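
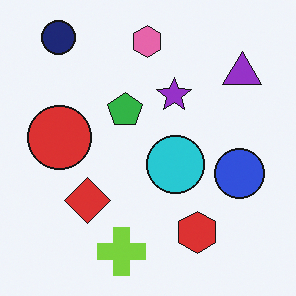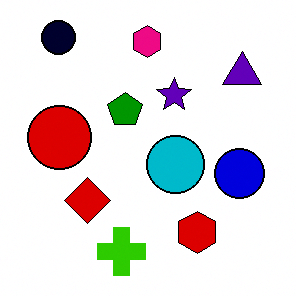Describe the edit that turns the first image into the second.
Given much higher contrast.

Tones are pushed away from mid-grey across the whole image — a global contrast change.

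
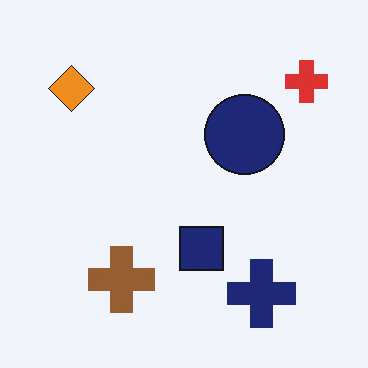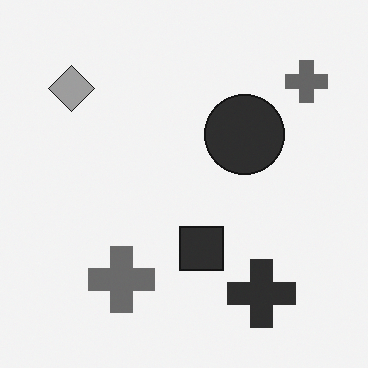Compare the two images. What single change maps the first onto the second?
The transformation is: converted to grayscale.

All color is removed — every shape is now a shade of grey.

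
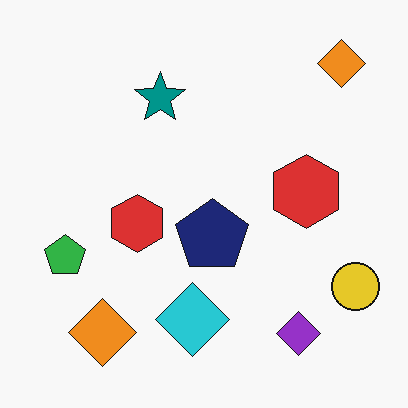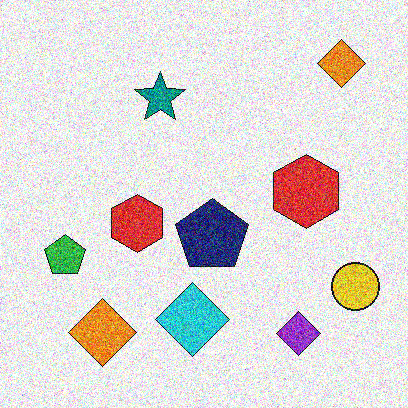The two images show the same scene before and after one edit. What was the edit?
Degraded with strong gaussian noise.

Random speckle covers the whole image, including the flat background.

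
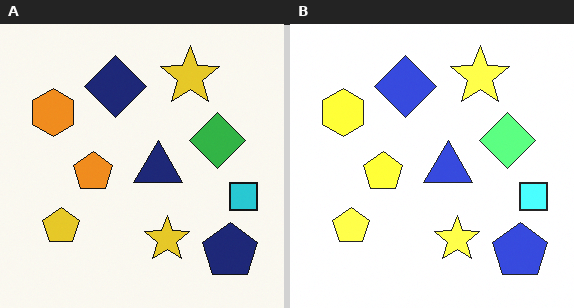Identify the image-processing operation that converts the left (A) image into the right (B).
The right (B) image is the left (A) substantially brightened.

Every pixel — background and shapes alike — is uniformly brightened.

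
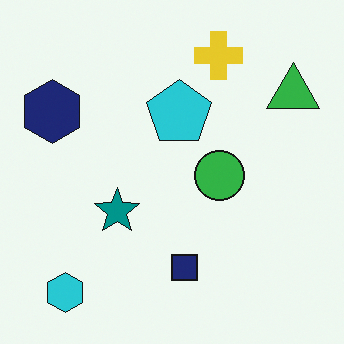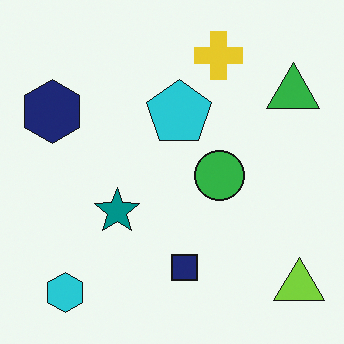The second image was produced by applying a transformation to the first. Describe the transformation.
The transformation is: overlaid with an additional lime triangle.

A lime triangle appears in the second image that is absent from the first.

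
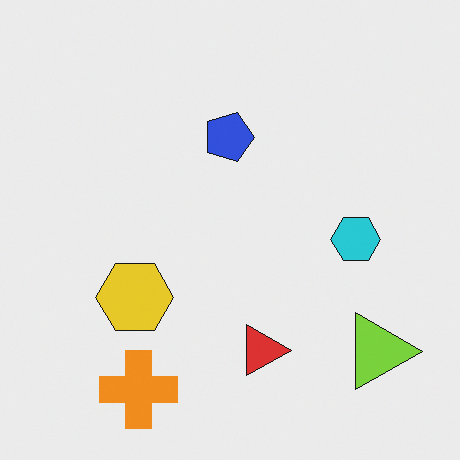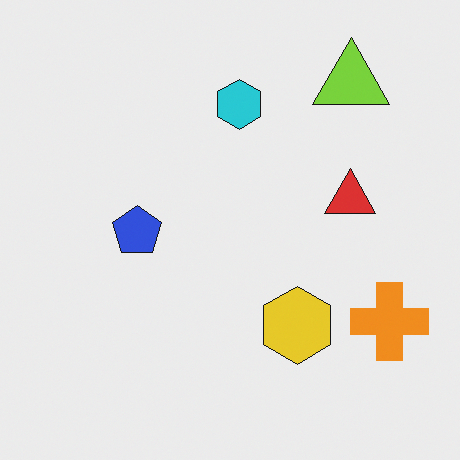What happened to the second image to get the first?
It was rotated 90° clockwise.

The lime triangle sits in the top-right of the second image and the bottom-right of the first — consistent with a whole-image 90° clockwise rotation.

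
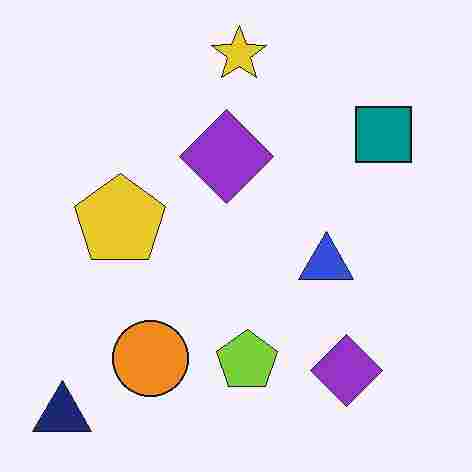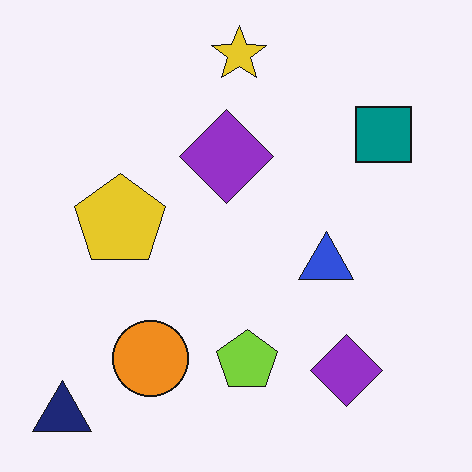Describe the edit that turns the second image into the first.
The transformation is: degraded with heavy JPEG compression.

Blocky 8×8 compression artifacts appear around shape edges and the flat background shows ringing — characteristic JPEG degradation.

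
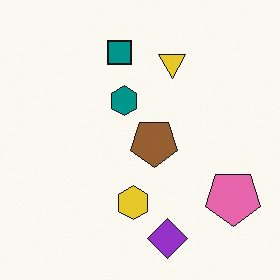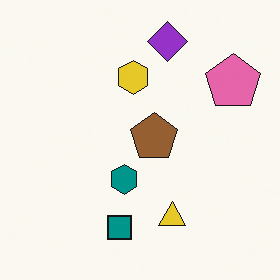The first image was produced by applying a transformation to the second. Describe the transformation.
The image was flipped vertically (top ↔ bottom).

The purple diamond is in the top of the second image and the bottom of the first — shapes on opposite sides of the horizontal midline have swapped in a mirror flip.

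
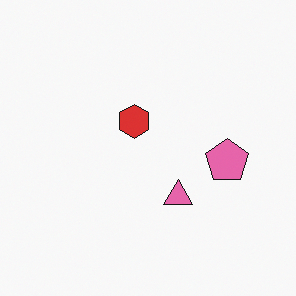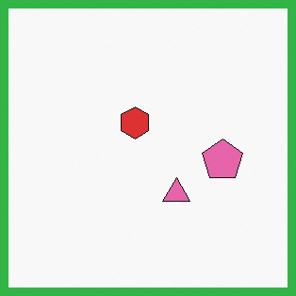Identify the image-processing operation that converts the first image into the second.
This is the original image framed with a green border.

A solid green frame runs around the edge of the second image, with the content slightly shrunk inside it.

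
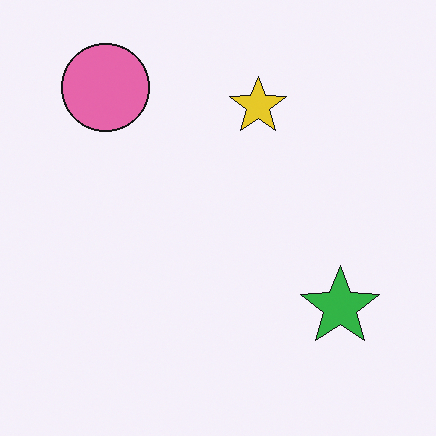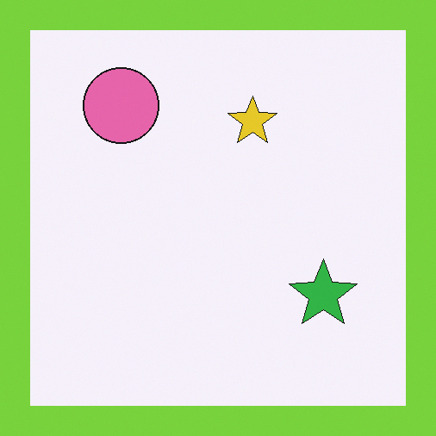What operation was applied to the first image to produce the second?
The transformation is: framed with a lime border.

A solid lime frame runs around the edge of the second image, with the content slightly shrunk inside it.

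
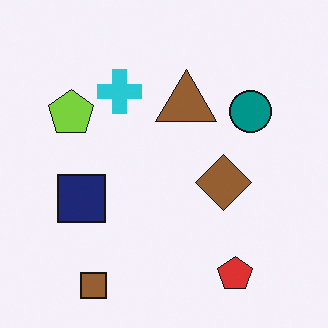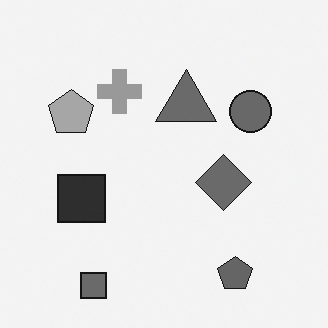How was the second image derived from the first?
Converted to grayscale.

All color is removed — every shape is now a shade of grey.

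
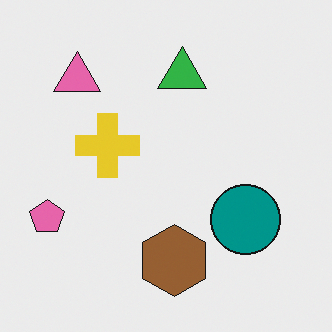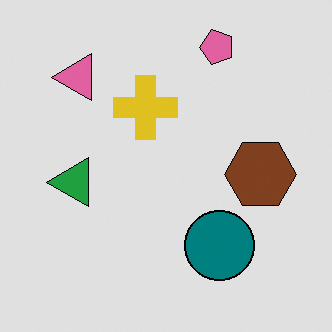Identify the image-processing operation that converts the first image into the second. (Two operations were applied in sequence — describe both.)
This is the original image transposed (reflected across the top-left ↔ bottom-right diagonal), then moderately posterized.

Shapes have swapped their row and column positions — what was in the top-right is now in the bottom-left — a diagonal reflection. Each flat color has snapped to a coarser quantized level — most visibly, the near-white background has dropped to a flat grey.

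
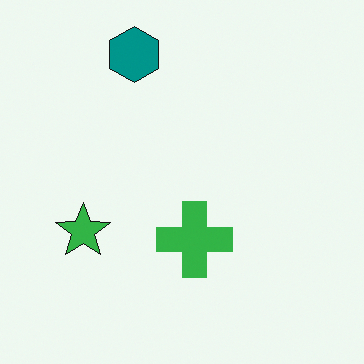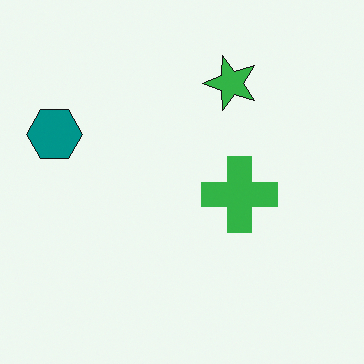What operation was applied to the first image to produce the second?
The transformation is: transposed (reflected across the top-left ↔ bottom-right diagonal).

Shapes have swapped their row and column positions — what was in the top-right is now in the bottom-left — a diagonal reflection.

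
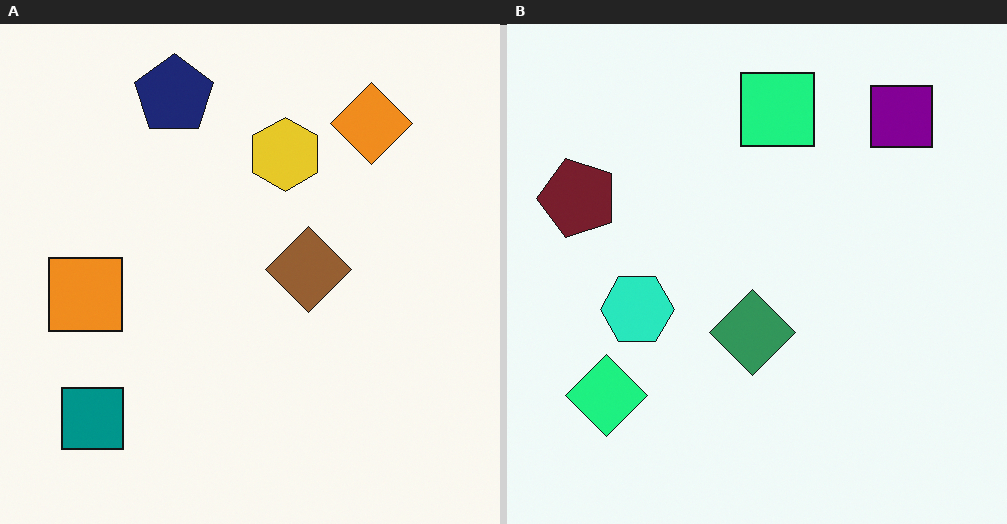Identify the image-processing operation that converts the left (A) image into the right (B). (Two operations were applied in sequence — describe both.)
This is the original image hue-shifted noticeably, then transposed (reflected across the top-left ↔ bottom-right diagonal).

Every shape's color has rotated by the same amount around the hue wheel — a uniform hue shift. Shapes have swapped their row and column positions — what was in the top-right is now in the bottom-left — a diagonal reflection.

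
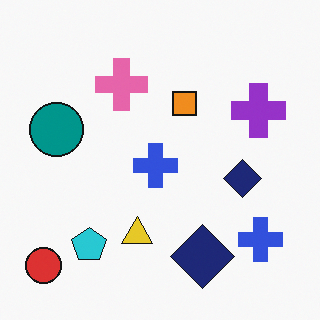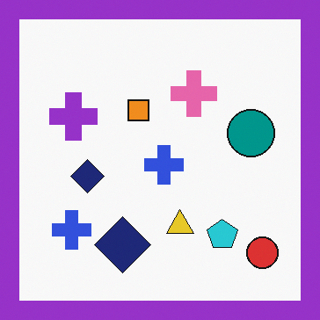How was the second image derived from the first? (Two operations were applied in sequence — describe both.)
It was flipped horizontally (left ↔ right), then framed with a purple border.

The red circle is in the bottom-left of the first image and the bottom-right of the second — shapes on opposite sides of the vertical midline have swapped in a mirror flip. A solid purple frame runs around the edge of the second image, with the content slightly shrunk inside it.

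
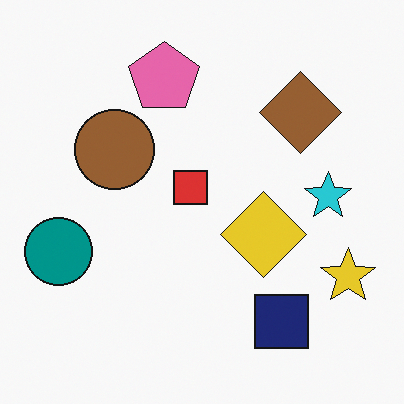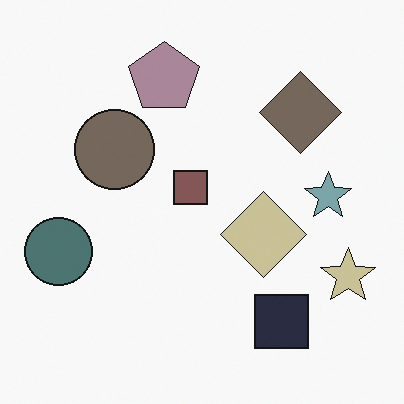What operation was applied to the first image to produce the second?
It was made much more muted (saturation change).

All colors are more muted and greyish — a global saturation change.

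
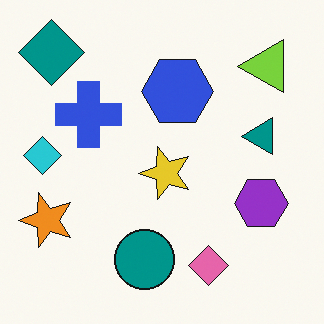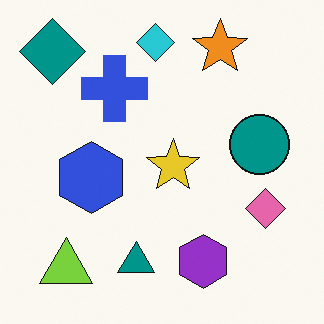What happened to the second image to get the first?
This is the original image transposed (reflected across the top-left ↔ bottom-right diagonal).

Shapes have swapped their row and column positions — what was in the top-right is now in the bottom-left — a diagonal reflection.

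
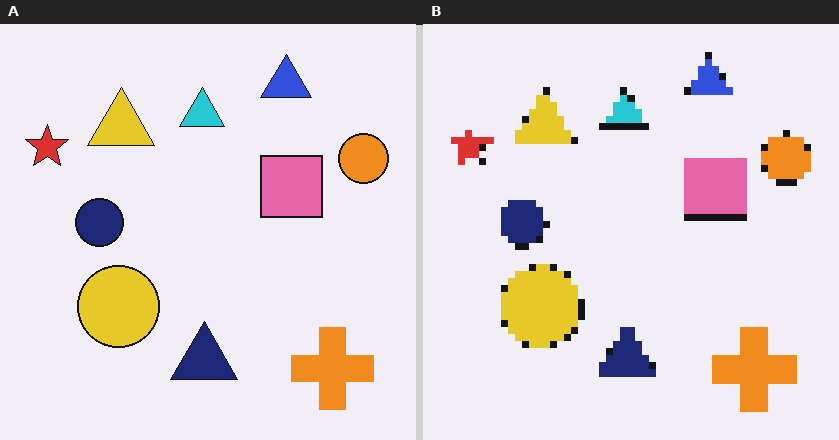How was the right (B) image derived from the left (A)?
It was moderately pixelated.

Shapes are reduced to large square blocks; fine edges and outlines are lost — a downscale-then-upscale (mosaic) effect.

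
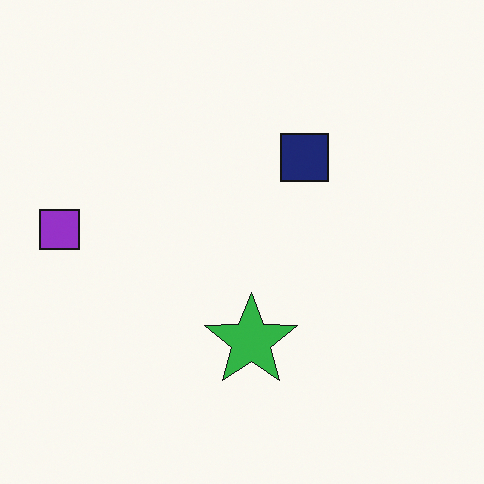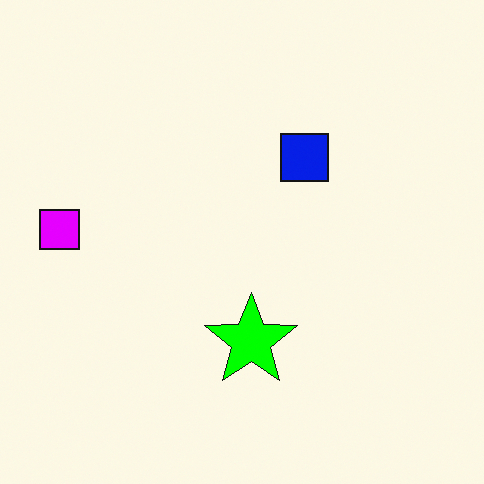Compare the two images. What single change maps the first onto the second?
The image was made much more vivid (saturation change).

All colors are more vivid — a global saturation change.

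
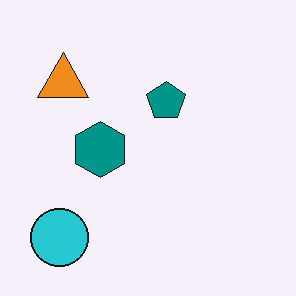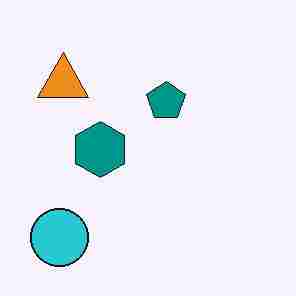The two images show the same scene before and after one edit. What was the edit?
The image was heavily JPEG-compressed with obvious blocking artifacts.

Blocky 8×8 compression artifacts appear around shape edges and the flat background shows ringing — characteristic JPEG degradation.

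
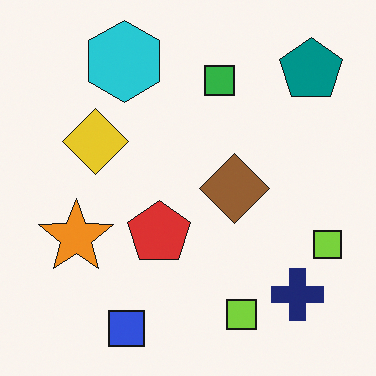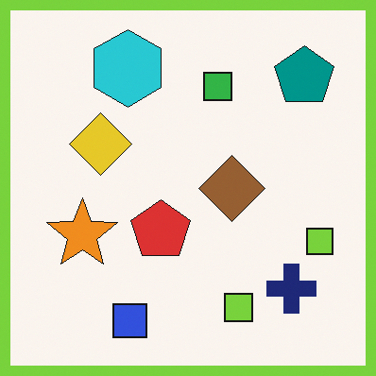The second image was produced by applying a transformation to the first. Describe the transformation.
Framed with a lime border.

A solid lime frame runs around the edge of the second image, with the content slightly shrunk inside it.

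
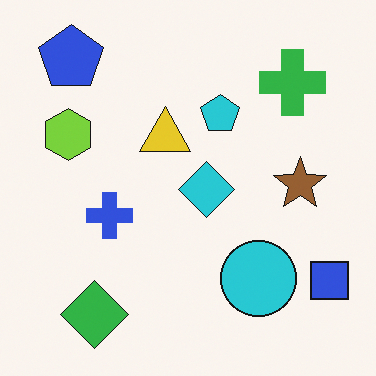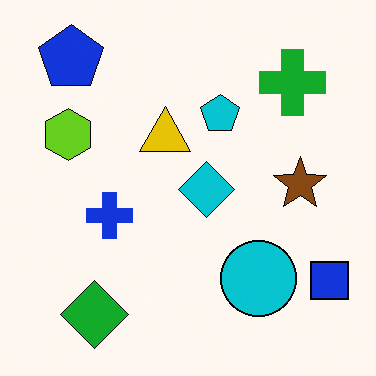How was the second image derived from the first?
This is the original image given slightly increased contrast.

Tones are pushed away from mid-grey across the whole image — a global contrast change.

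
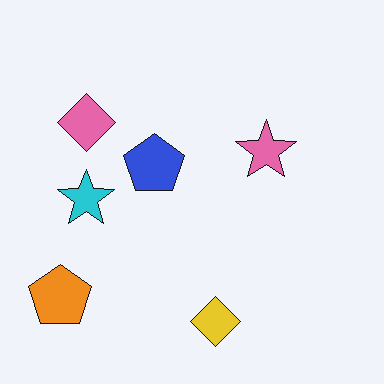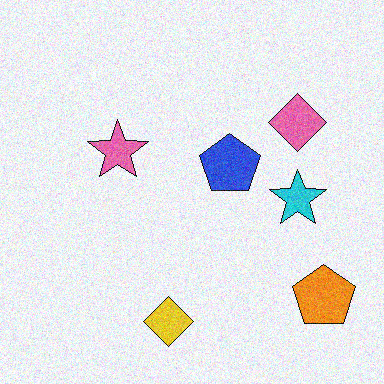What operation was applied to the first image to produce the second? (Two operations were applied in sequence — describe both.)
It was flipped horizontally (left ↔ right), then degraded with visible gaussian noise.

The orange pentagon is in the bottom-left of the first image and the bottom-right of the second — shapes on opposite sides of the vertical midline have swapped in a mirror flip. Random speckle covers the whole image, including the flat background.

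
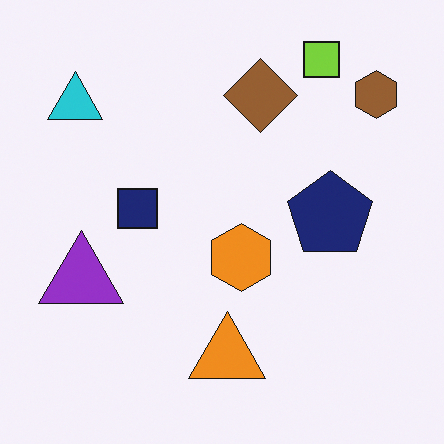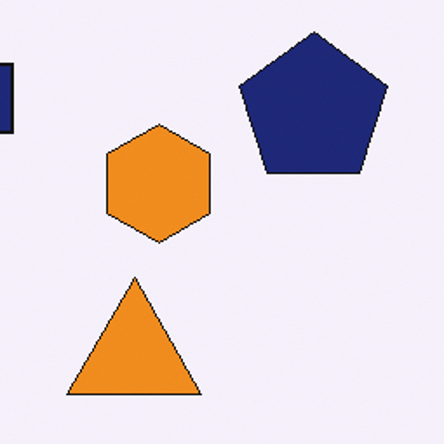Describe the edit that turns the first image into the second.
The second image is the first cropped tightly and scaled back up.

The visible shapes are larger and the field of view is narrower; shapes near the original edges may be partly or wholly outside the frame — a crop-and-rescale.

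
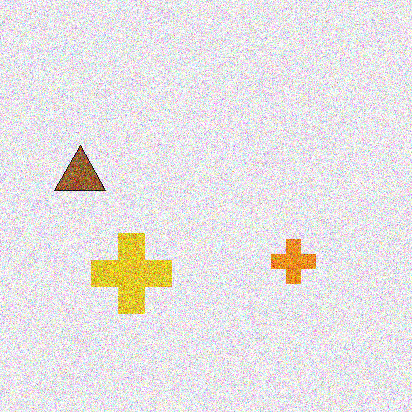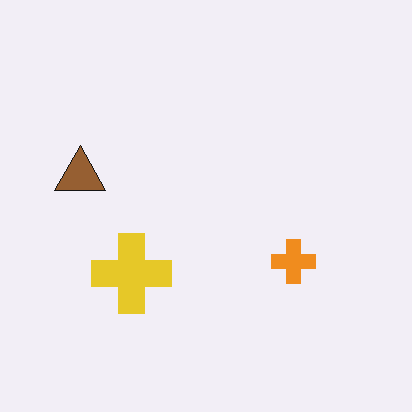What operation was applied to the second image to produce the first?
The image was degraded with heavy additive noise.

Random speckle covers the whole image, including the flat background.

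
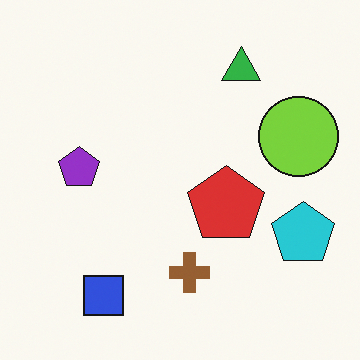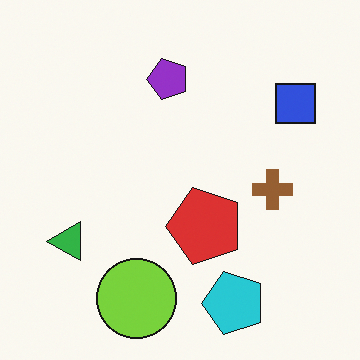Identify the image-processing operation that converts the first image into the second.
Transposed (reflected across the top-left ↔ bottom-right diagonal).

Shapes have swapped their row and column positions — what was in the top-right is now in the bottom-left — a diagonal reflection.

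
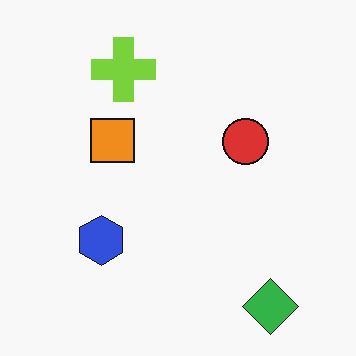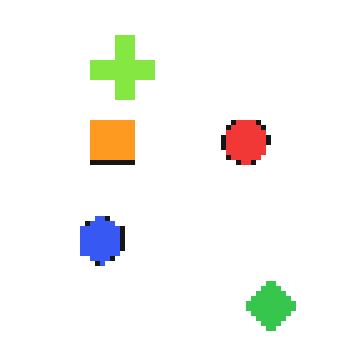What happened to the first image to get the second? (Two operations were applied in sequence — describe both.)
The transformation is: slightly brightened, then mildly pixelated.

Every pixel — background and shapes alike — is uniformly brightened. Shapes are reduced to large square blocks; fine edges and outlines are lost — a downscale-then-upscale (mosaic) effect.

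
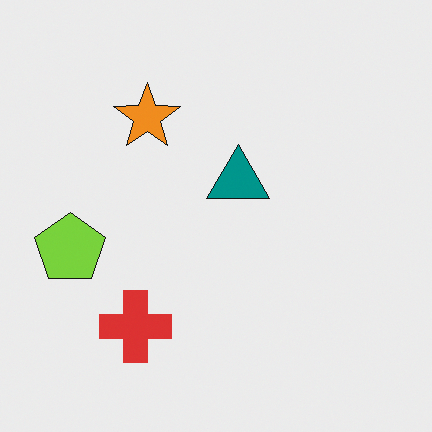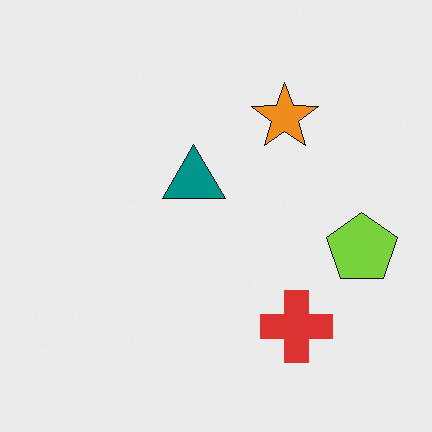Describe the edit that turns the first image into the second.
The second image is the first flipped horizontally (left ↔ right).

The lime pentagon is in the left of the first image and the right of the second — shapes on opposite sides of the vertical midline have swapped in a mirror flip.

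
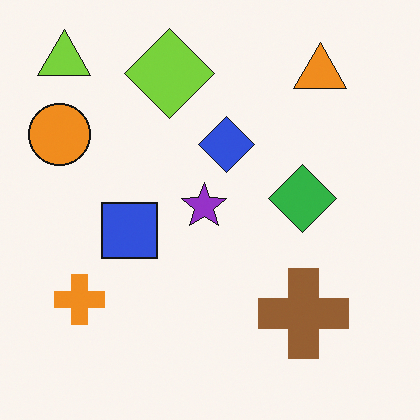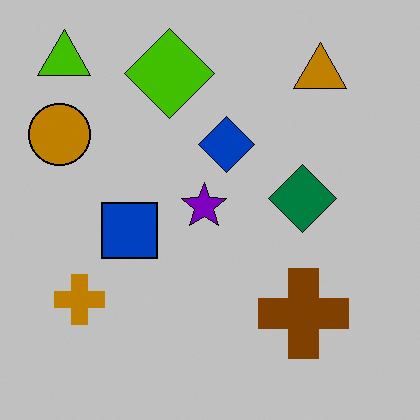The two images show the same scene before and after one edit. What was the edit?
The transformation is: aggressively posterized.

Each flat color has snapped to a coarser quantized level — most visibly, the near-white background has dropped to a flat grey.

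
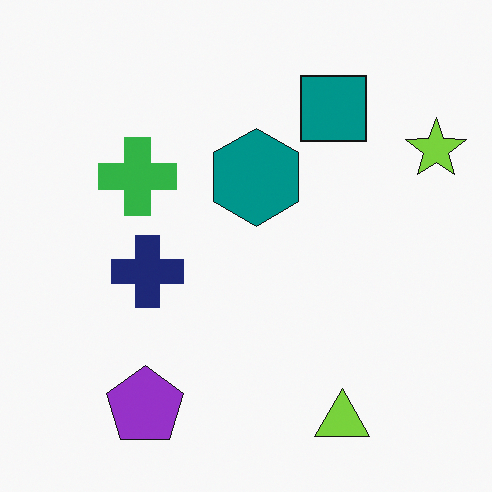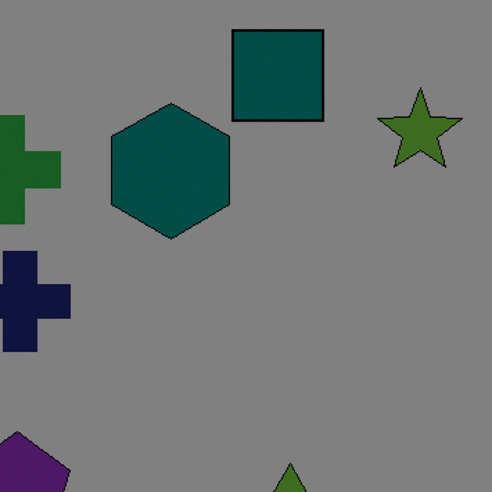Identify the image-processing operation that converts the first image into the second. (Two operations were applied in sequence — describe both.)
The image was cropped to a modestly smaller region and rescaled, then darkened a lot.

The visible shapes are larger and the field of view is narrower; shapes near the original edges may be partly or wholly outside the frame — a crop-and-rescale. Every pixel — background and shapes alike — is uniformly darkened.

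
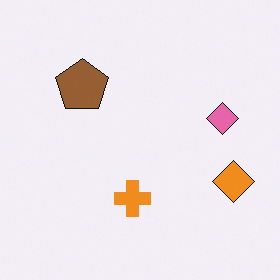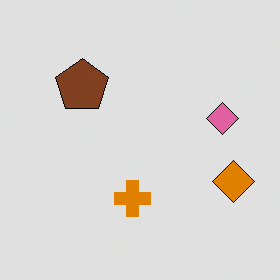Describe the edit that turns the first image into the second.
This is the original image posterized to a reduced palette.

Each flat color has snapped to a coarser quantized level — most visibly, the near-white background has dropped to a flat grey.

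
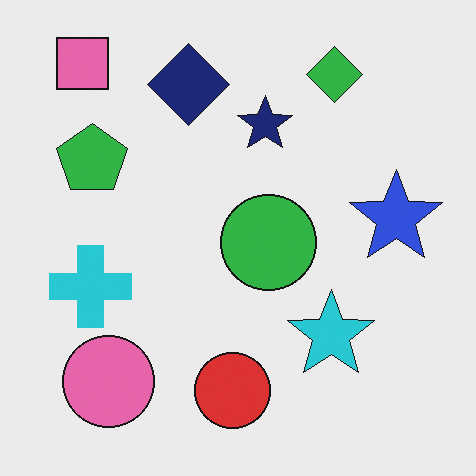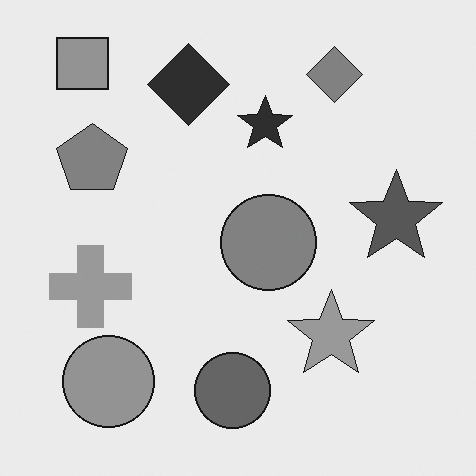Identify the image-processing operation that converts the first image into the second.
The transformation is: converted to grayscale.

All color is removed — every shape is now a shade of grey.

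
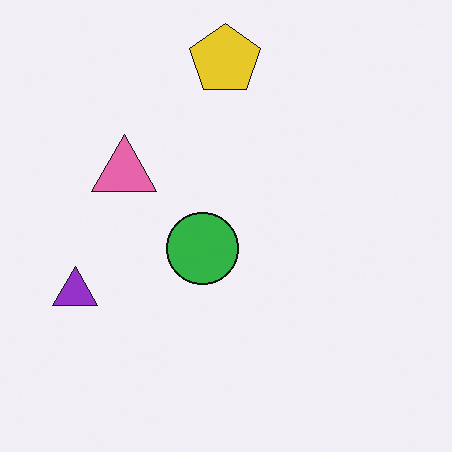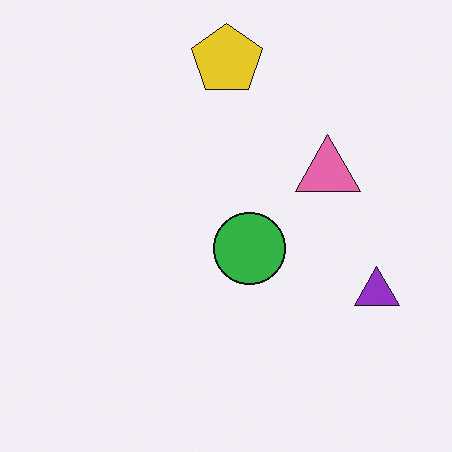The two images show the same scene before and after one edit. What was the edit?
The image was flipped horizontally (left ↔ right).

The purple triangle is in the left of the first image and the right of the second — shapes on opposite sides of the vertical midline have swapped in a mirror flip.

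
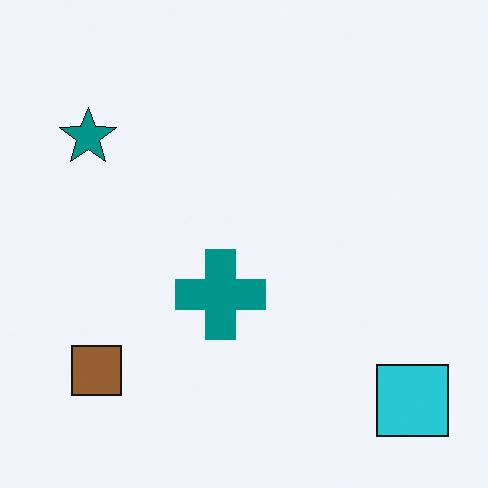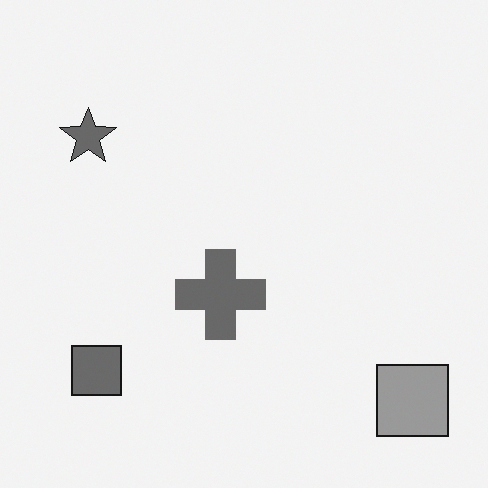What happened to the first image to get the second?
This is the original image converted to grayscale.

All color is removed — every shape is now a shade of grey.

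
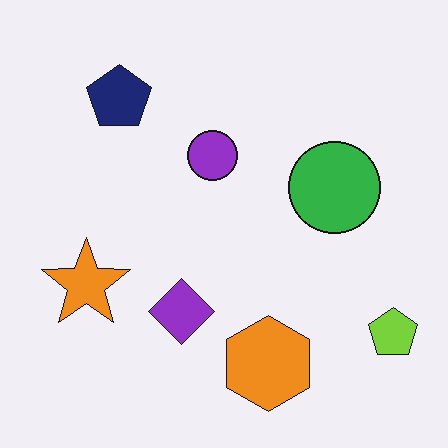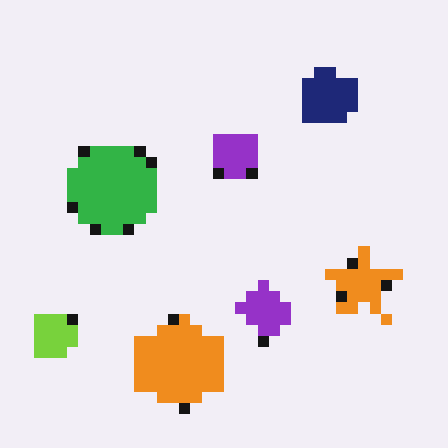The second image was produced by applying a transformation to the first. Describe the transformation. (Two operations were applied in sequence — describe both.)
It was flipped horizontally (left ↔ right), then heavily pixelated into large blocks.

The lime pentagon is in the bottom-right of the first image and the bottom-left of the second — shapes on opposite sides of the vertical midline have swapped in a mirror flip. Shapes are reduced to large square blocks; fine edges and outlines are lost — a downscale-then-upscale (mosaic) effect.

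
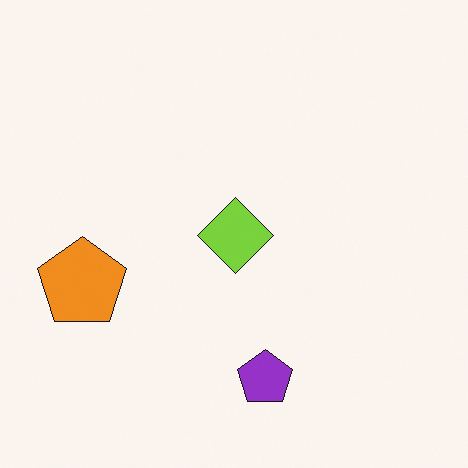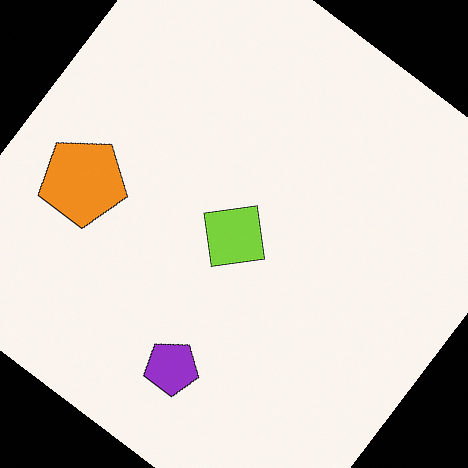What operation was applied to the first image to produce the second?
The second image is the first rotated clockwise by a large amount — several tens of degrees.

Every shape is tilted by the same angle and the image corners show triangular fill wedges — a whole-image rotation by a non-right angle.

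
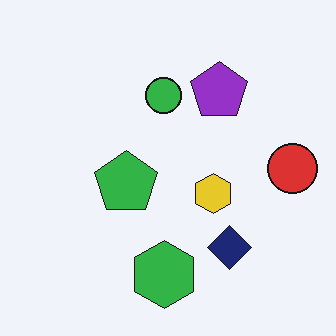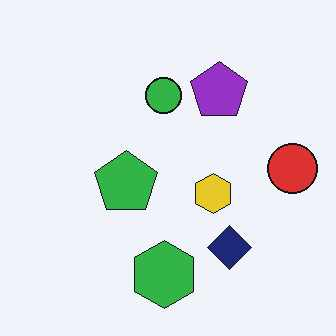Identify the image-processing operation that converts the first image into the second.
It was given moderate JPEG compression.

Blocky 8×8 compression artifacts appear around shape edges and the flat background shows ringing — characteristic JPEG degradation.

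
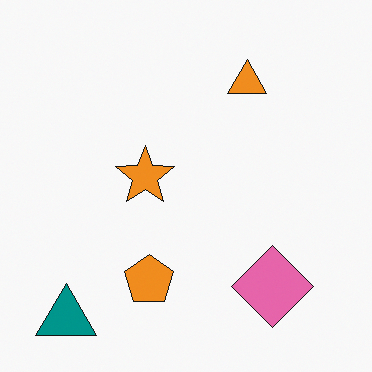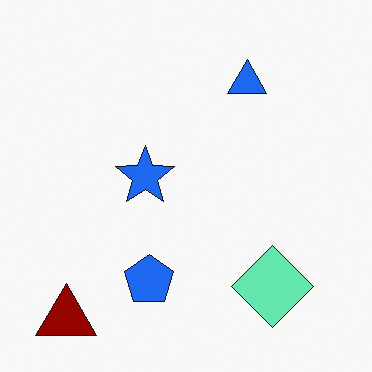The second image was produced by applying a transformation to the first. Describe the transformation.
The second image is the first hue-shifted through roughly half the color wheel.

Every shape's color has rotated by the same amount around the hue wheel — a uniform hue shift.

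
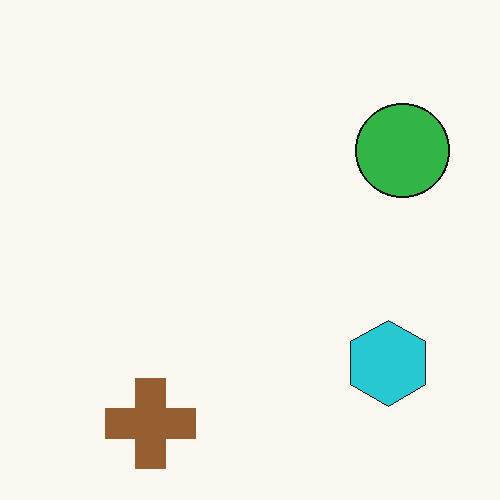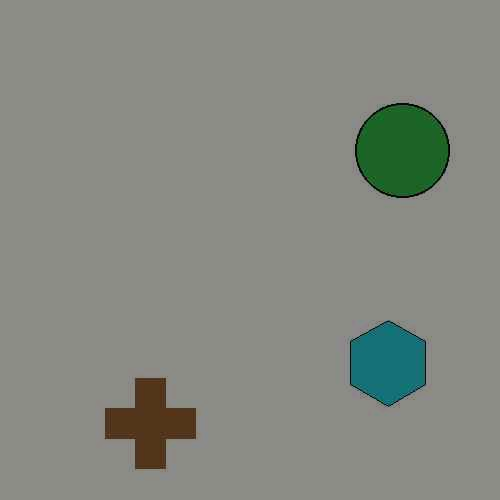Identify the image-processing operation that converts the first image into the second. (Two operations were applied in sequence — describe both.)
The transformation is: degraded with heavy JPEG compression, then substantially darkened.

Blocky 8×8 compression artifacts appear around shape edges and the flat background shows ringing — characteristic JPEG degradation. Every pixel — background and shapes alike — is uniformly darkened.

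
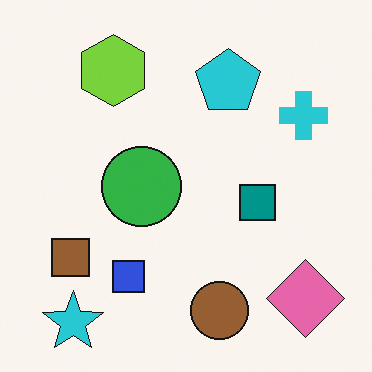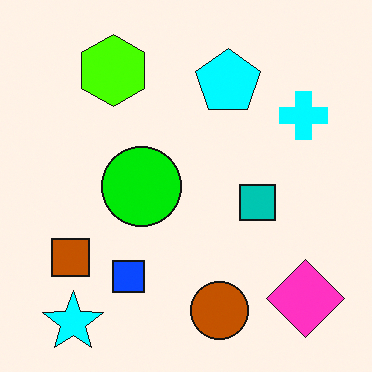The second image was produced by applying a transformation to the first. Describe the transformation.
This is the original image heavily oversaturated.

All colors are more vivid — a global saturation change.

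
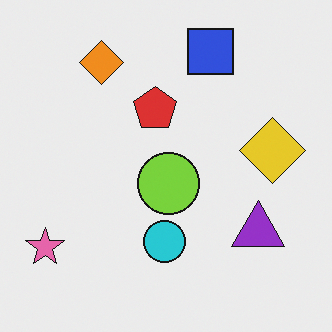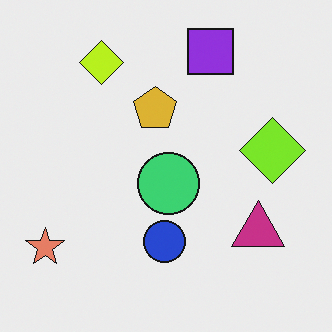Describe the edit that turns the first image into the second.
It was hue-shifted slightly.

Every shape's color has rotated by the same amount around the hue wheel — a uniform hue shift.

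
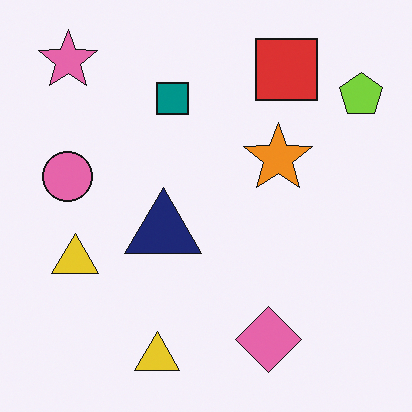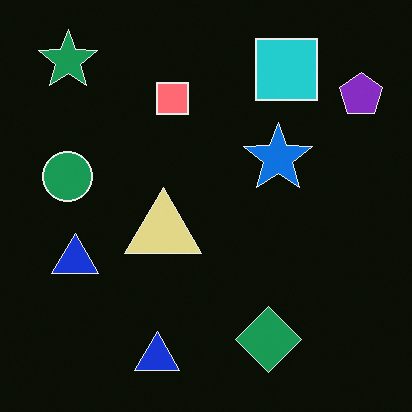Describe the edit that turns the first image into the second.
The second image is the first color-inverted (negative).

The light background has become dark and every shape's color is its complement — a photographic negative.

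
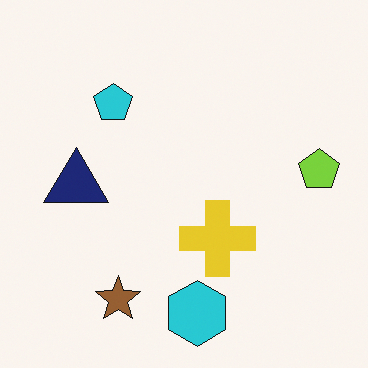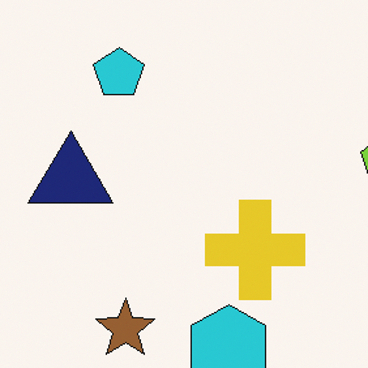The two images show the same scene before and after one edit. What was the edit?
It was cropped slightly and scaled back up.

The visible shapes are larger and the field of view is narrower; shapes near the original edges may be partly or wholly outside the frame — a crop-and-rescale.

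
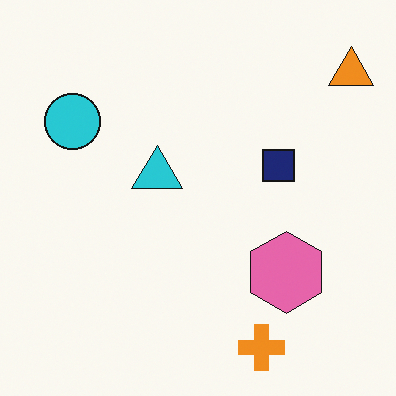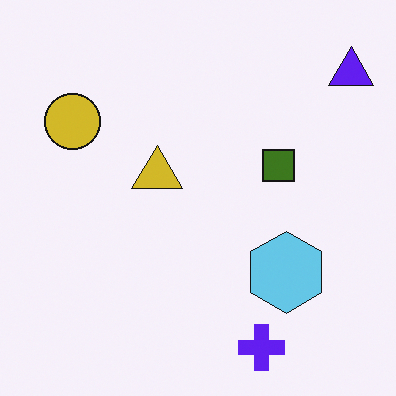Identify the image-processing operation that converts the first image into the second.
It was hue-shifted by a large amount.

Every shape's color has rotated by the same amount around the hue wheel — a uniform hue shift.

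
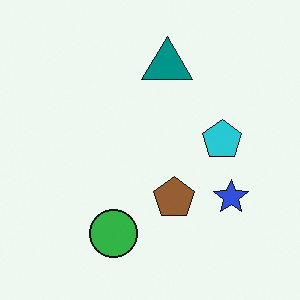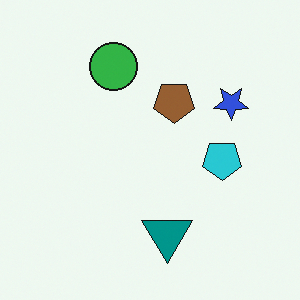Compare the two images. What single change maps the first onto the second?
The transformation is: flipped vertically (top ↔ bottom).

The teal triangle is in the top of the first image and the bottom of the second — shapes on opposite sides of the horizontal midline have swapped in a mirror flip.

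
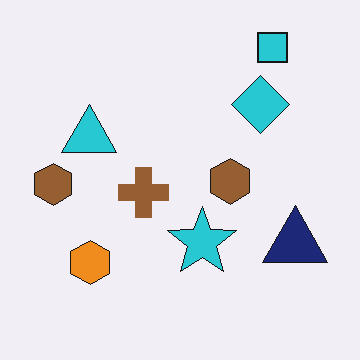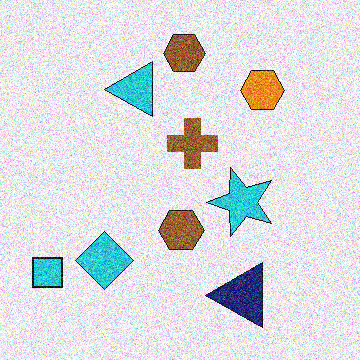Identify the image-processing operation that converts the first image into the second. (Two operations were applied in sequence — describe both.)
It was degraded with heavy additive noise, then transposed (reflected across the top-left ↔ bottom-right diagonal).

Random speckle covers the whole image, including the flat background. Shapes have swapped their row and column positions — what was in the top-right is now in the bottom-left — a diagonal reflection.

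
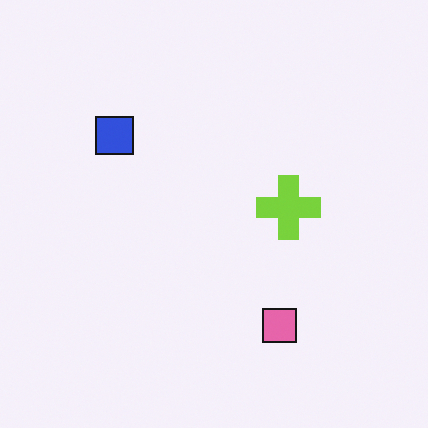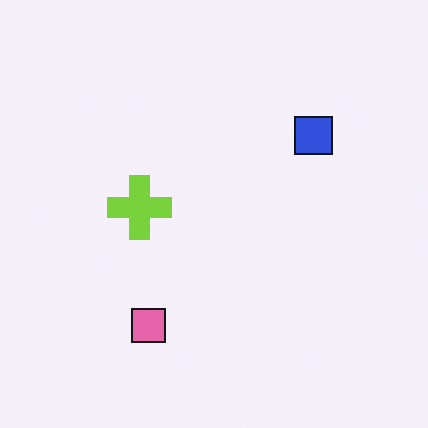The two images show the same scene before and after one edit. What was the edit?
It was flipped horizontally (left ↔ right).

The blue square is in the top-left of the first image and the top-right of the second — shapes on opposite sides of the vertical midline have swapped in a mirror flip.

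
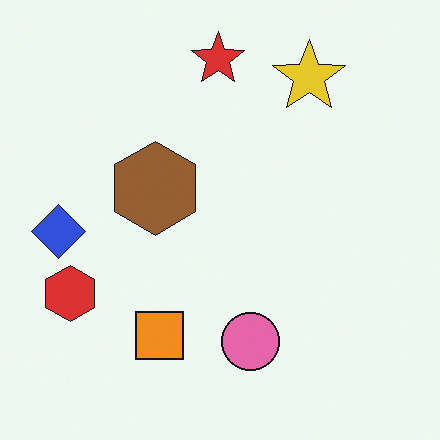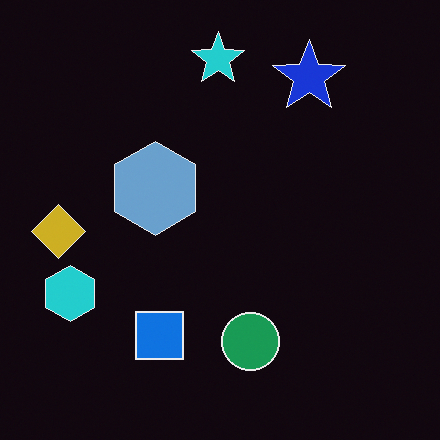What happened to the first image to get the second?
Color-inverted (negative).

The light background has become dark and every shape's color is its complement — a photographic negative.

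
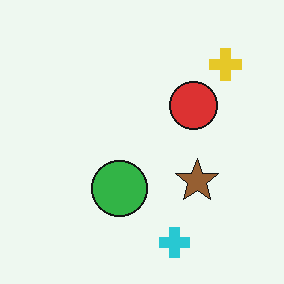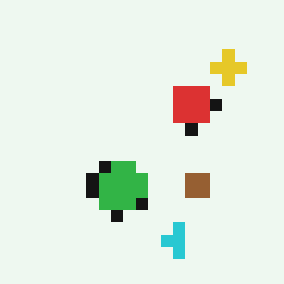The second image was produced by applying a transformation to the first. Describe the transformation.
The transformation is: heavily pixelated into large blocks.

Shapes are reduced to large square blocks; fine edges and outlines are lost — a downscale-then-upscale (mosaic) effect.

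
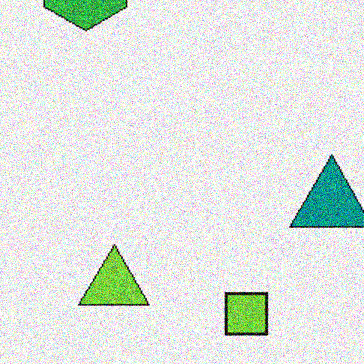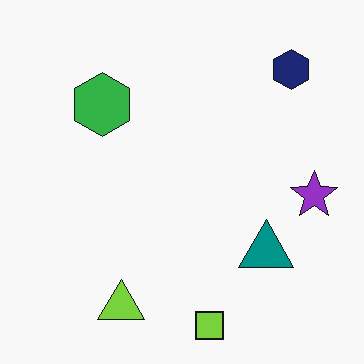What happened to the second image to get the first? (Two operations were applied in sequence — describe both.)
It was cropped to a modestly smaller region and rescaled, then degraded with heavy additive noise.

The visible shapes are larger and the field of view is narrower; shapes near the original edges may be partly or wholly outside the frame — a crop-and-rescale. Random speckle covers the whole image, including the flat background.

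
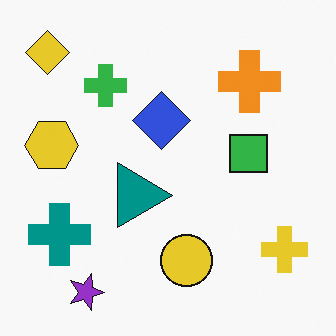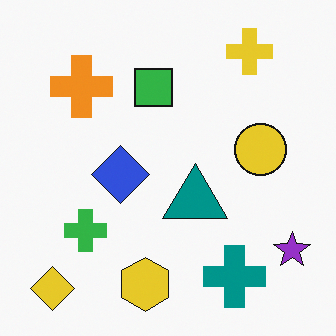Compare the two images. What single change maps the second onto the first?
Rotated 90° clockwise.

The yellow diamond sits in the bottom-left of the second image and the top-left of the first — consistent with a whole-image 90° clockwise rotation.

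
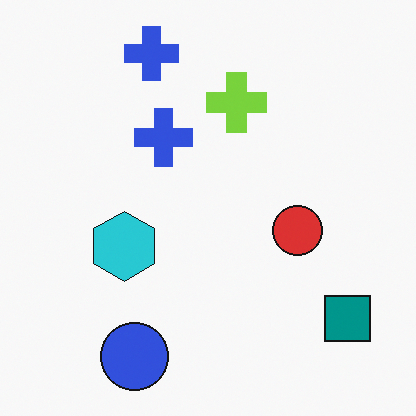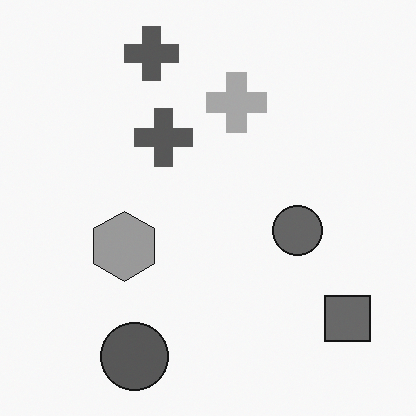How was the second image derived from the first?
Converted to grayscale.

All color is removed — every shape is now a shade of grey.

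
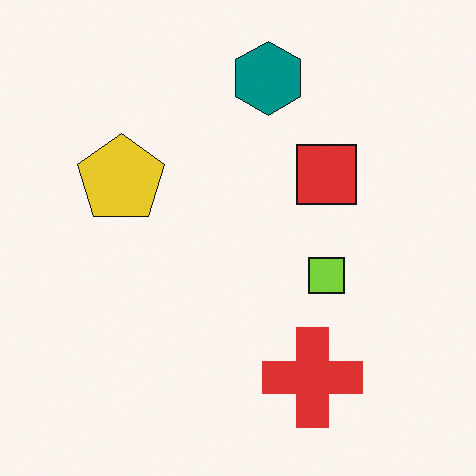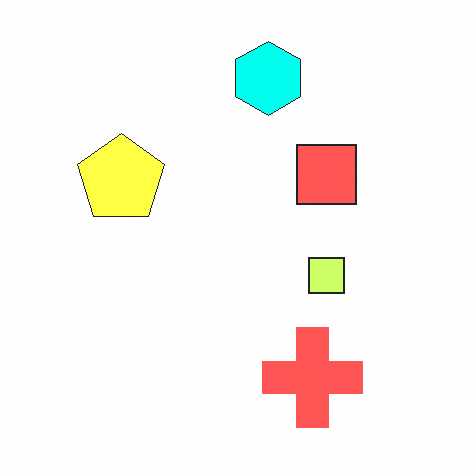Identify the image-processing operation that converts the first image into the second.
It was brightened a lot.

Every pixel — background and shapes alike — is uniformly brightened.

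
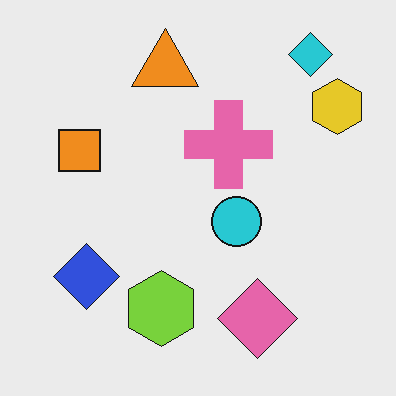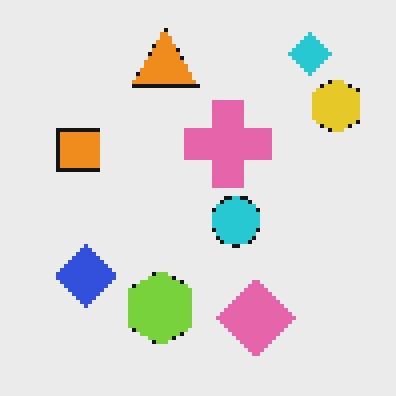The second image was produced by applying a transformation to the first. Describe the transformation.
The image was mildly pixelated.

Shapes are reduced to large square blocks; fine edges and outlines are lost — a downscale-then-upscale (mosaic) effect.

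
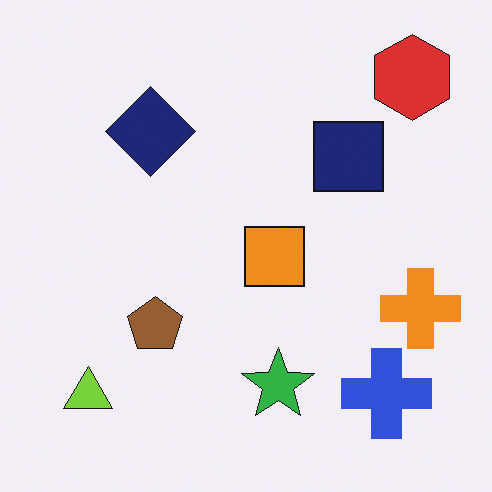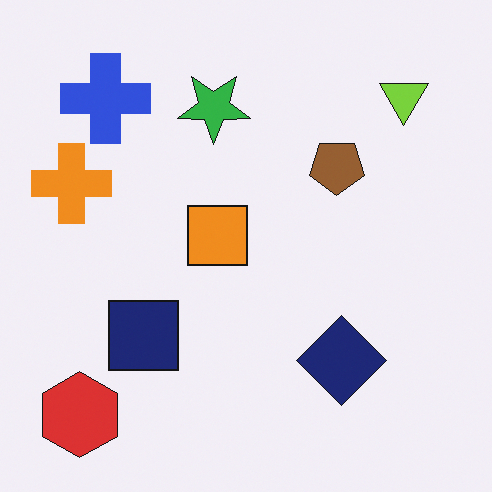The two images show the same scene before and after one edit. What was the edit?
This is the original image rotated 180°.

The red hexagon sits in the top-right of the first image and the bottom-left of the second — consistent with a whole-image 180° rotation.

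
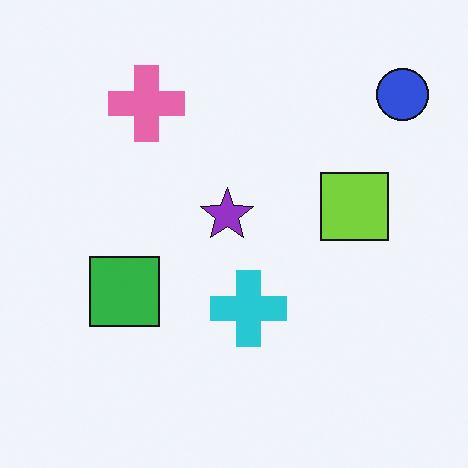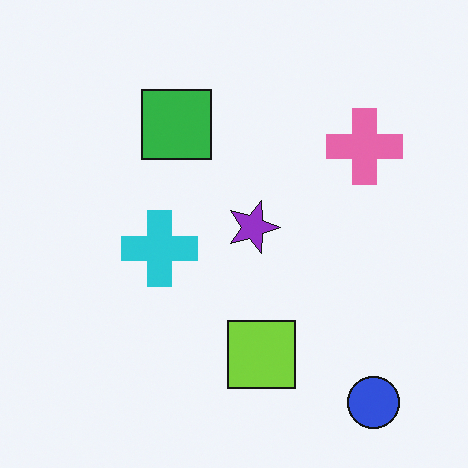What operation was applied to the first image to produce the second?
The image was rotated 90° clockwise.

The blue circle sits in the top-right of the first image and the bottom-right of the second — consistent with a whole-image 90° clockwise rotation.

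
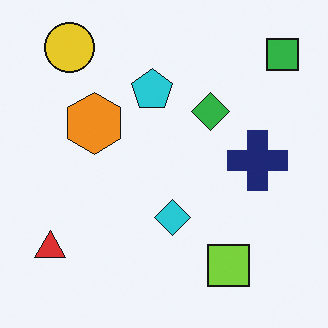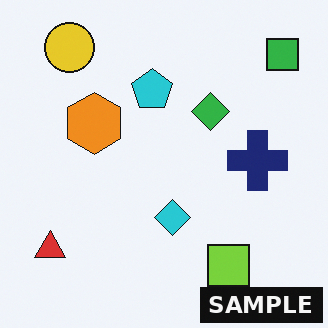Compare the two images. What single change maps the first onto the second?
It was watermarked with the text "SAMPLE" in the lower-right corner.

A dark label reading "SAMPLE" appears in the lower-right corner.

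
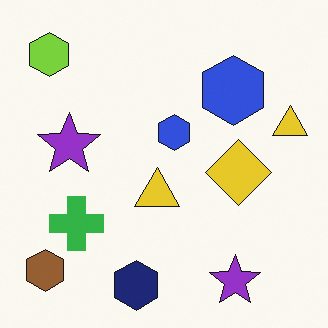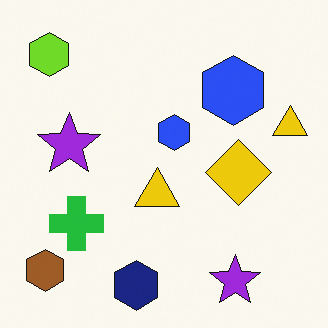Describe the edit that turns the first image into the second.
The second image is the first slightly oversaturated.

All colors are more vivid — a global saturation change.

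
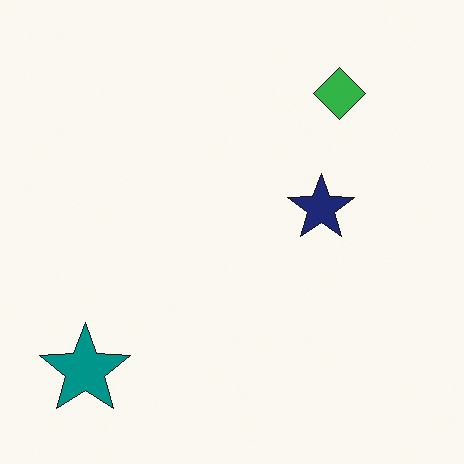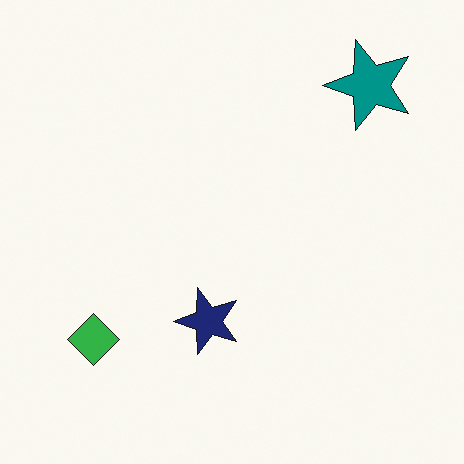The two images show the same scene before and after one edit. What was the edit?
The image was transposed (reflected across the top-left ↔ bottom-right diagonal).

Shapes have swapped their row and column positions — what was in the top-right is now in the bottom-left — a diagonal reflection.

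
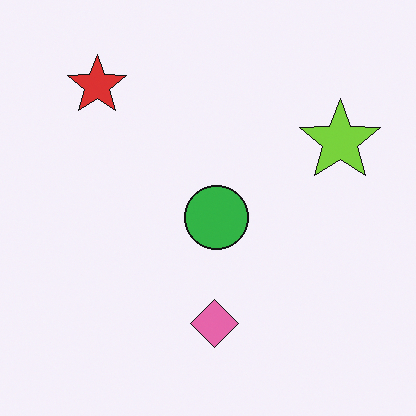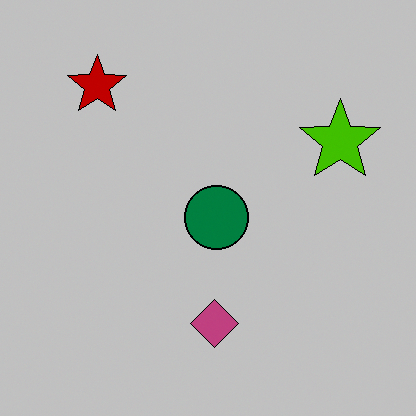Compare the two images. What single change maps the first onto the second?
The image was heavily posterized to just a handful of flat colors.

Each flat color has snapped to a coarser quantized level — most visibly, the near-white background has dropped to a flat grey.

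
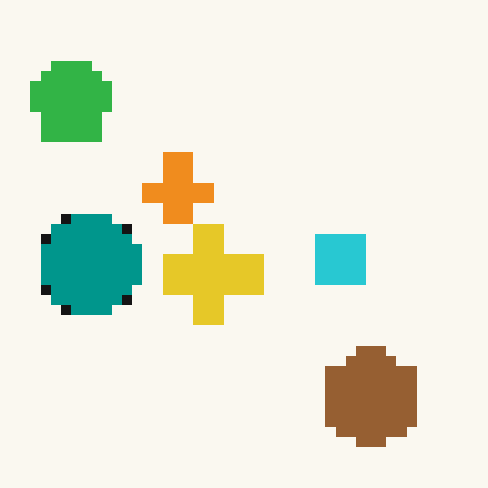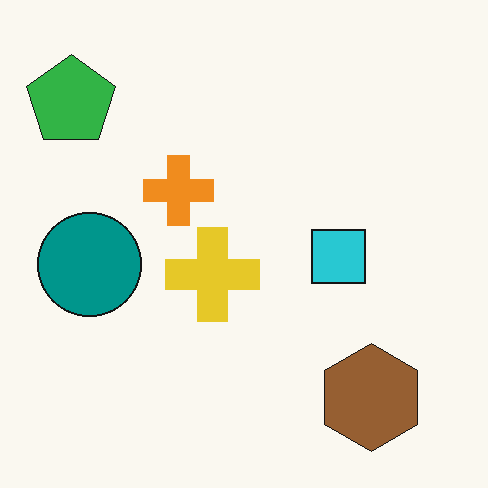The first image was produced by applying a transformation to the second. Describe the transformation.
Coarsely pixelated.

Shapes are reduced to large square blocks; fine edges and outlines are lost — a downscale-then-upscale (mosaic) effect.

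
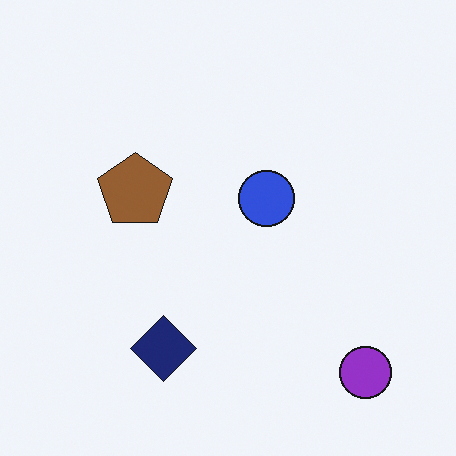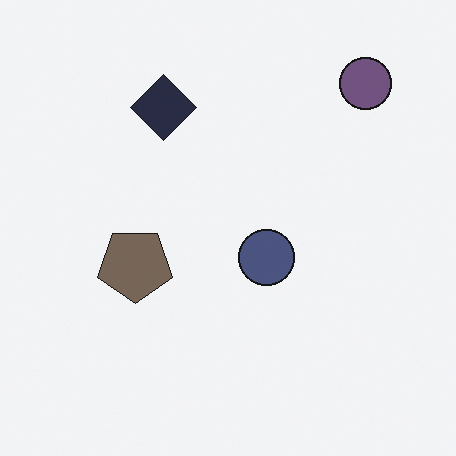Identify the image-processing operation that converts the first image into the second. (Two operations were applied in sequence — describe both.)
Flipped vertically (top ↔ bottom), then made much more muted (saturation change).

The purple circle is in the bottom-right of the first image and the top-right of the second — shapes on opposite sides of the horizontal midline have swapped in a mirror flip. All colors are more muted and greyish — a global saturation change.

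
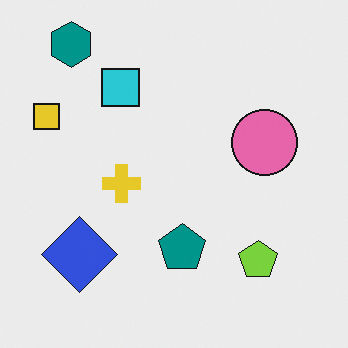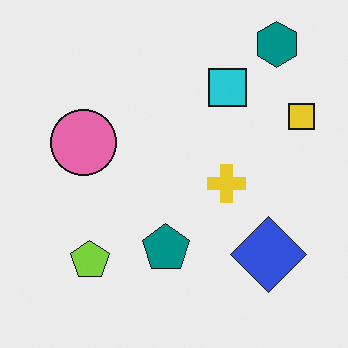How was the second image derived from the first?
The transformation is: flipped horizontally (left ↔ right).

The yellow square is in the left of the first image and the right of the second — shapes on opposite sides of the vertical midline have swapped in a mirror flip.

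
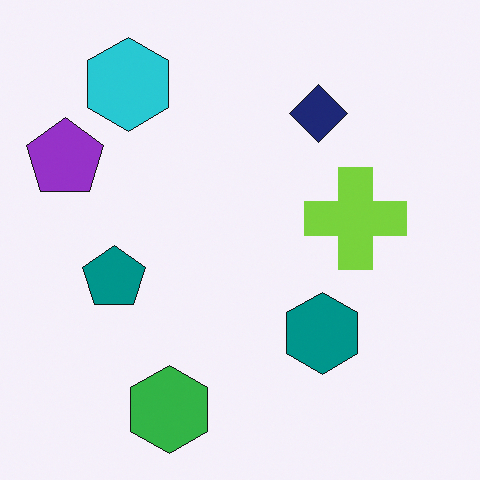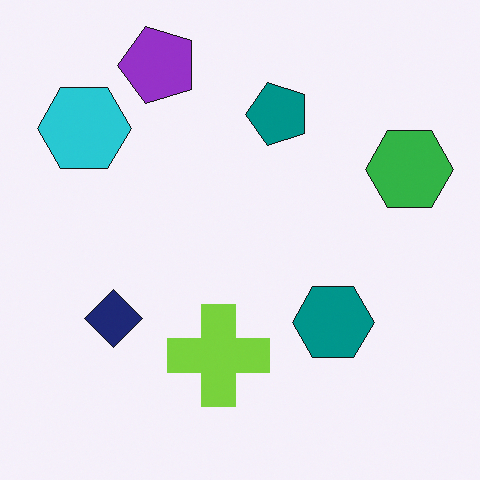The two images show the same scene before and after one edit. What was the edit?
It was transposed (reflected across the top-left ↔ bottom-right diagonal).

Shapes have swapped their row and column positions — what was in the top-right is now in the bottom-left — a diagonal reflection.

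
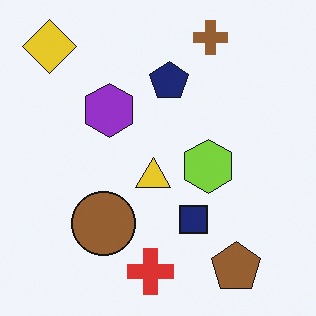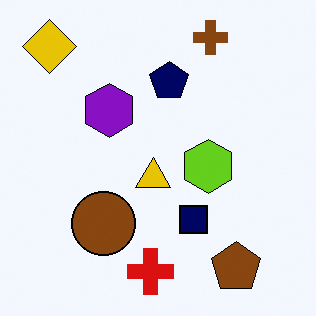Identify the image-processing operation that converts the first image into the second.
It was given slightly increased contrast.

Tones are pushed away from mid-grey across the whole image — a global contrast change.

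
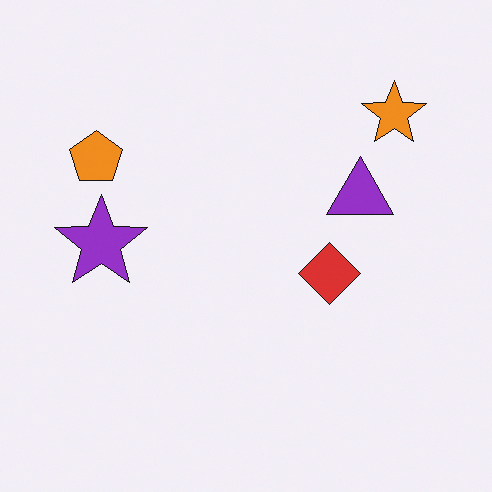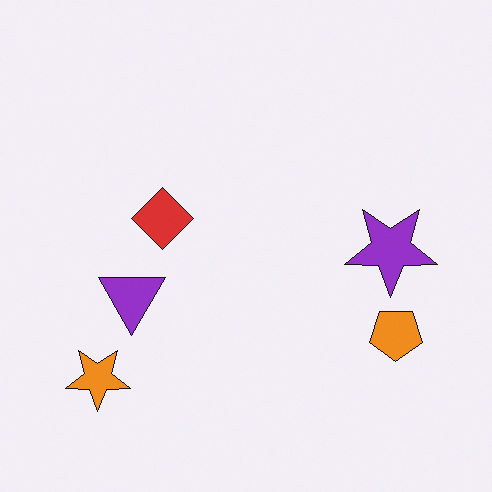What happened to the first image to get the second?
Rotated 180°.

The orange star sits in the top-right of the first image and the bottom-left of the second — consistent with a whole-image 180° rotation.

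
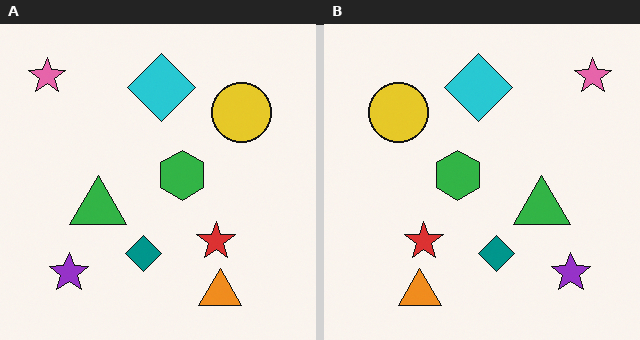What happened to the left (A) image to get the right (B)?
This is the original image flipped horizontally (left ↔ right).

The pink star is in the top-left of the left (A) image and the top-right of the right (B) — shapes on opposite sides of the vertical midline have swapped in a mirror flip.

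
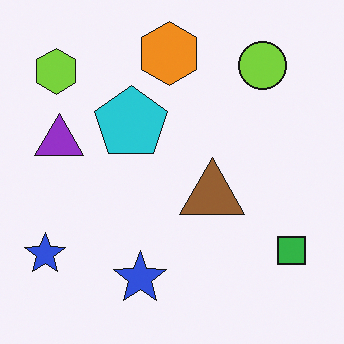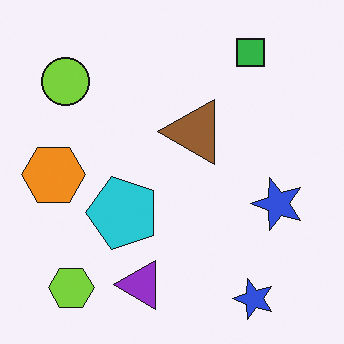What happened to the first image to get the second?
This is the original image rotated 90° counter-clockwise.

The lime hexagon sits in the top-left of the first image and the bottom-left of the second — consistent with a whole-image 90° counter-clockwise rotation.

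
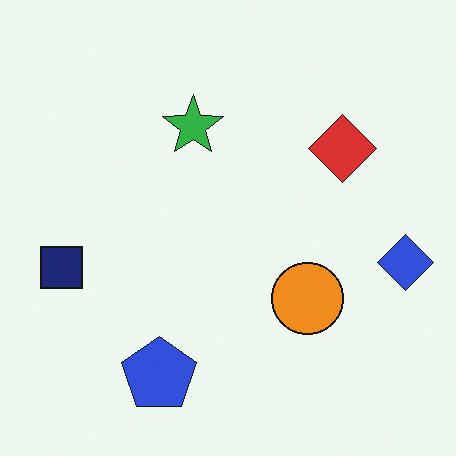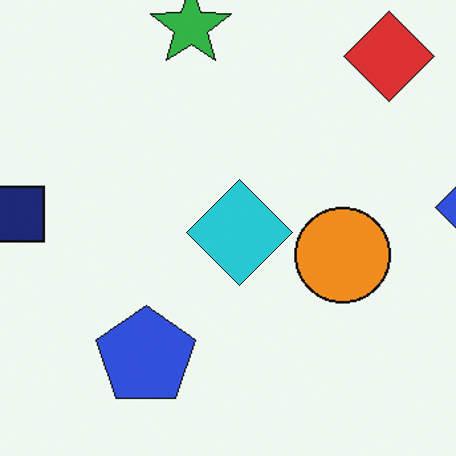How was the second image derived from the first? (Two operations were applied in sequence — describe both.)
Cropped slightly and scaled back up, then overlaid with an additional cyan diamond.

The visible shapes are larger and the field of view is narrower; shapes near the original edges may be partly or wholly outside the frame — a crop-and-rescale. A cyan diamond appears in the second image that is absent from the first.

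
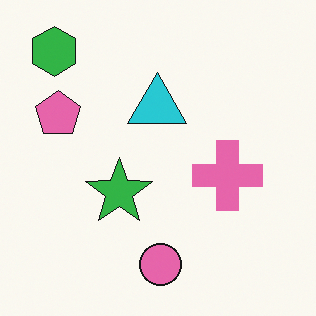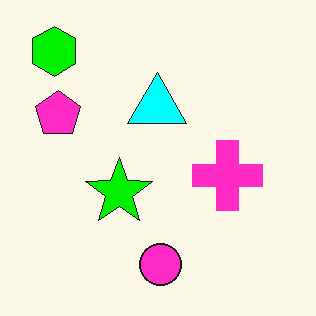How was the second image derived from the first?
It was heavily oversaturated.

All colors are more vivid — a global saturation change.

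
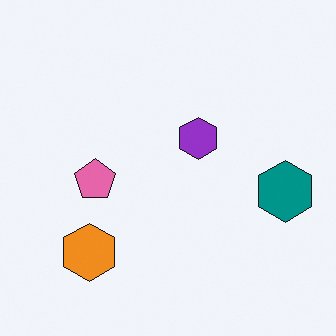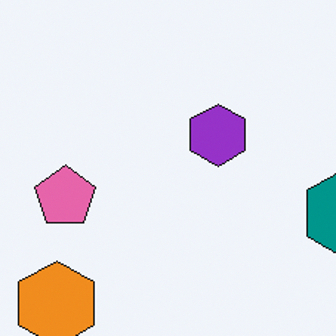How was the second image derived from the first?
Cropped slightly and scaled back up.

The visible shapes are larger and the field of view is narrower; shapes near the original edges may be partly or wholly outside the frame — a crop-and-rescale.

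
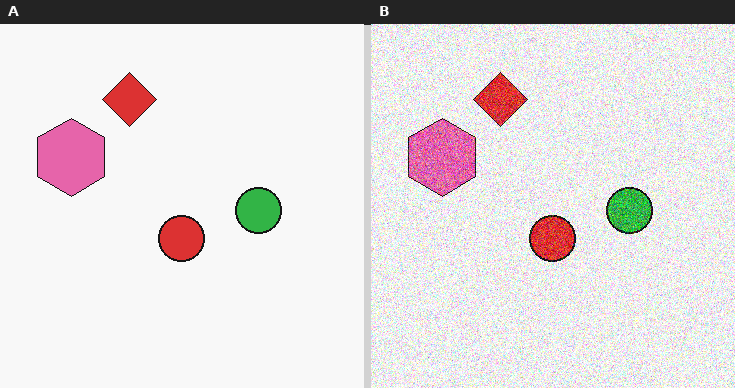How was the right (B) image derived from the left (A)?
The right (B) image is the left (A) degraded with a thick layer of grain.

Random speckle covers the whole image, including the flat background.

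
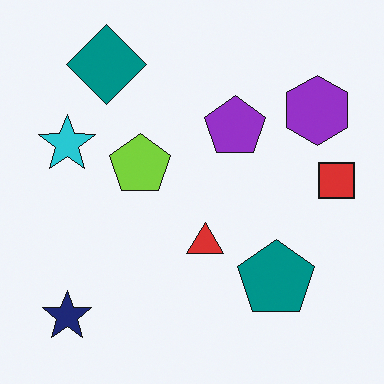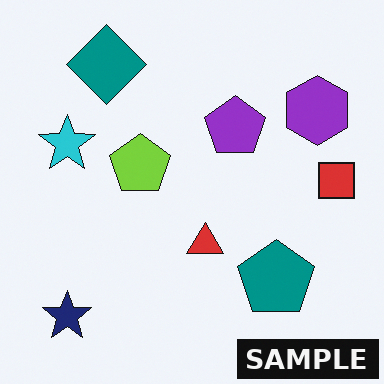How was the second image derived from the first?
It was watermarked with the text "SAMPLE" in the lower-right corner.

A dark label reading "SAMPLE" appears in the lower-right corner.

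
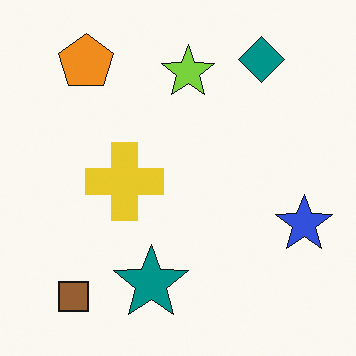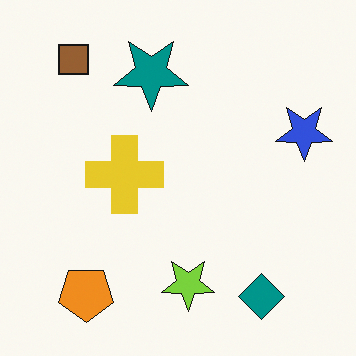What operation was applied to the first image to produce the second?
This is the original image flipped vertically (top ↔ bottom).

The teal diamond is in the top-right of the first image and the bottom-right of the second — shapes on opposite sides of the horizontal midline have swapped in a mirror flip.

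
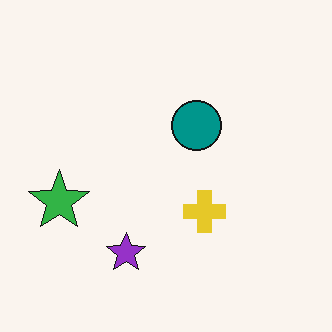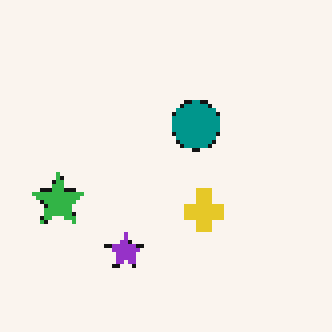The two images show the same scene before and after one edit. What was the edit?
The image was lightly pixelated (a mild mosaic effect).

Shapes are reduced to large square blocks; fine edges and outlines are lost — a downscale-then-upscale (mosaic) effect.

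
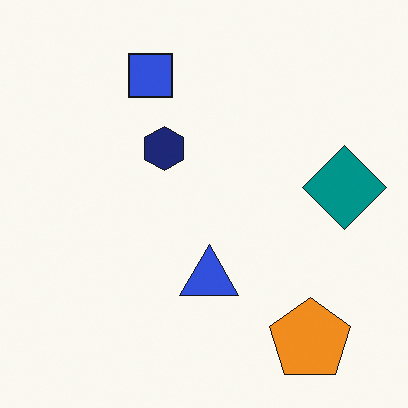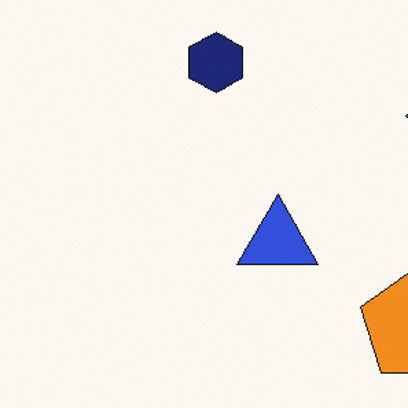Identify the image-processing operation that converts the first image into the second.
It was cropped to a modestly smaller region and rescaled.

The visible shapes are larger and the field of view is narrower; shapes near the original edges may be partly or wholly outside the frame — a crop-and-rescale.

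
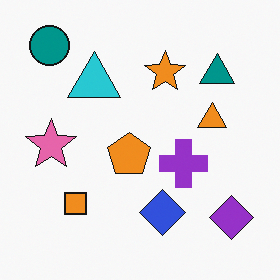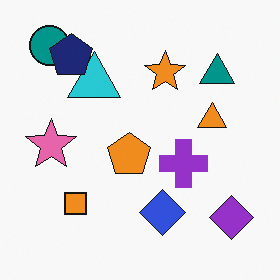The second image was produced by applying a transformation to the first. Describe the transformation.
This is the original image overlaid with an additional navy pentagon.

A navy pentagon appears in the second image that is absent from the first.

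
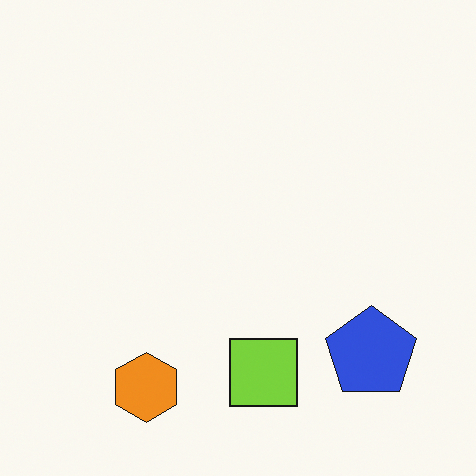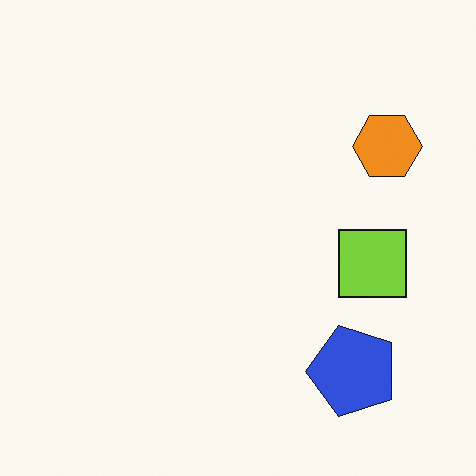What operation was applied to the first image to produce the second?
Transposed (reflected across the top-left ↔ bottom-right diagonal).

Shapes have swapped their row and column positions — what was in the top-right is now in the bottom-left — a diagonal reflection.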